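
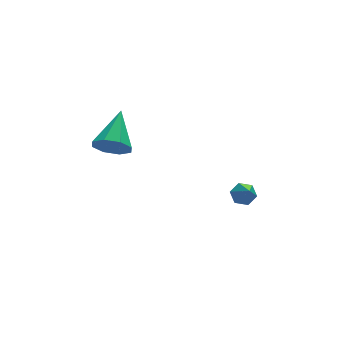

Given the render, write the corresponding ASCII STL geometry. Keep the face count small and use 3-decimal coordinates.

solid 
facet normal 0.178 0.688 -0.704
outer loop
vertex 3.814 -1.46 -4.121
vertex 3.311 -1.216 -4.01
vertex 3.777 -1.048 -3.728
endloop
endfacet
facet normal 0.908 -0.244 0.341
outer loop
vertex 3.814 -1.46 -4.121
vertex 3.777 -1.048 -3.728
vertex 2.969 -2.544 -2.65
endloop
endfacet
facet normal 0.177 0.689 -0.703
outer loop
vertex 3.777 -1.048 -3.728
vertex 3.311 -1.216 -4.01
vertex 3.273 -0.805 -3.617
endloop
endfacet
facet normal 0.377 0.399 0.836
outer loop
vertex 3.777 -1.048 -3.728
vertex 3.273 -0.805 -3.617
vertex 2.969 -2.544 -2.65
endloop
endfacet
facet normal 0.177 0.689 -0.703
outer loop
vertex 3.273 -0.805 -3.617
vertex 3.311 -1.216 -4.01
vertex 2.807 -0.973 -3.899
endloop
endfacet
facet normal -0.575 0.472 0.668
outer loop
vertex 3.273 -0.805 -3.617
vertex 2.807 -0.973 -3.899
vertex 2.969 -2.544 -2.65
endloop
endfacet
facet normal 0.176 0.687 -0.705
outer loop
vertex 2.807 -0.973 -3.899
vertex 3.311 -1.216 -4.01
vertex 2.845 -1.385 -4.291
endloop
endfacet
facet normal -0.995 -0.098 0.006
outer loop
vertex 2.807 -0.973 -3.899
vertex 2.845 -1.385 -4.291
vertex 2.969 -2.544 -2.65
endloop
endfacet
facet normal 0.176 0.687 -0.705
outer loop
vertex 2.845 -1.385 -4.291
vertex 3.311 -1.216 -4.01
vertex 3.348 -1.628 -4.402
endloop
endfacet
facet normal -0.465 -0.739 -0.487
outer loop
vertex 2.845 -1.385 -4.291
vertex 3.348 -1.628 -4.402
vertex 2.969 -2.544 -2.65
endloop
endfacet
facet normal 0.178 0.687 -0.705
outer loop
vertex 3.348 -1.628 -4.402
vertex 3.311 -1.216 -4.01
vertex 3.814 -1.46 -4.121
endloop
endfacet
facet normal 0.486 -0.813 -0.320
outer loop
vertex 3.348 -1.628 -4.402
vertex 3.814 -1.46 -4.121
vertex 2.969 -2.544 -2.65
endloop
endfacet
facet normal -0.484 -0.734 -0.477
outer loop
vertex -1.795 -0.495 -0.445
vertex -2.186 -0.708 0.279
vertex -2.357 -0.178 -0.363
endloop
endfacet
facet normal 0.312 0.715 -0.625
outer loop
vertex -1.795 -0.495 -0.445
vertex -2.357 -0.178 -0.363
vertex -1.254 0.708 1.201
endloop
endfacet
facet normal -0.483 -0.734 -0.477
outer loop
vertex -2.357 -0.178 -0.363
vertex -2.186 -0.708 0.279
vertex -2.819 -0.172 0.095
endloop
endfacet
facet normal -0.292 0.906 -0.307
outer loop
vertex -2.357 -0.178 -0.363
vertex -2.819 -0.172 0.095
vertex -1.254 0.708 1.201
endloop
endfacet
facet normal -0.483 -0.734 -0.478
outer loop
vertex -2.819 -0.172 0.095
vertex -2.186 -0.708 0.279
vertex -2.911 -0.48 0.661
endloop
endfacet
facet normal -0.618 0.728 0.296
outer loop
vertex -2.819 -0.172 0.095
vertex -2.911 -0.48 0.661
vertex -1.254 0.708 1.201
endloop
endfacet
facet normal -0.482 -0.734 -0.477
outer loop
vertex -2.911 -0.48 0.661
vertex -2.186 -0.708 0.279
vertex -2.578 -0.921 1.003
endloop
endfacet
facet normal -0.476 0.286 0.832
outer loop
vertex -2.911 -0.48 0.661
vertex -2.578 -0.921 1.003
vertex -1.254 0.708 1.201
endloop
endfacet
facet normal -0.483 -0.734 -0.477
outer loop
vertex -2.578 -0.921 1.003
vertex -2.186 -0.708 0.279
vertex -2.015 -1.238 0.921
endloop
endfacet
facet normal 0.052 -0.162 0.985
outer loop
vertex -2.578 -0.921 1.003
vertex -2.015 -1.238 0.921
vertex -1.254 0.708 1.201
endloop
endfacet
facet normal -0.484 -0.734 -0.477
outer loop
vertex -2.015 -1.238 0.921
vertex -2.186 -0.708 0.279
vertex -1.553 -1.245 0.463
endloop
endfacet
facet normal 0.656 -0.353 0.667
outer loop
vertex -2.015 -1.238 0.921
vertex -1.553 -1.245 0.463
vertex -1.254 0.708 1.201
endloop
endfacet
facet normal -0.483 -0.734 -0.478
outer loop
vertex -1.553 -1.245 0.463
vertex -2.186 -0.708 0.279
vertex -1.462 -0.937 -0.102
endloop
endfacet
facet normal 0.983 -0.174 0.063
outer loop
vertex -1.553 -1.245 0.463
vertex -1.462 -0.937 -0.102
vertex -1.254 0.708 1.201
endloop
endfacet
facet normal -0.483 -0.734 -0.477
outer loop
vertex -1.462 -0.937 -0.102
vertex -2.186 -0.708 0.279
vertex -1.795 -0.495 -0.445
endloop
endfacet
facet normal 0.840 0.267 -0.472
outer loop
vertex -1.462 -0.937 -0.102
vertex -1.795 -0.495 -0.445
vertex -1.254 0.708 1.201
endloop
endfacet

endsolid


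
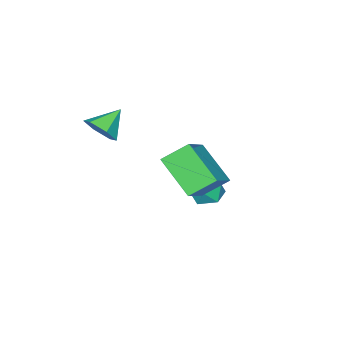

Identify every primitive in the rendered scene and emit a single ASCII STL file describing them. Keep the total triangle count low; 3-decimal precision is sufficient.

solid 
facet normal -0.991 0.133 -0.026
outer loop
vertex -1.801 -1.091 -1.757
vertex -1.905 -1.894 -1.884
vertex -1.886 -1.599 -1.119
endloop
endfacet
facet normal -0.681 0.614 0.398
outer loop
vertex -1.801 -1.091 -1.757
vertex -1.886 -1.599 -1.119
vertex -1.329 -0.998 -1.093
endloop
endfacet
facet normal -0.206 0.978 0.010
outer loop
vertex -1.801 -1.091 -1.757
vertex -1.329 -0.998 -1.093
vertex -1.003 -0.922 -1.841
endloop
endfacet
facet normal -0.222 0.722 -0.655
outer loop
vertex -1.801 -1.091 -1.757
vertex -1.003 -0.922 -1.841
vertex -1.359 -1.476 -2.331
endloop
endfacet
facet normal -0.707 0.199 -0.678
outer loop
vertex -1.801 -1.091 -1.757
vertex -1.359 -1.476 -2.331
vertex -1.905 -1.894 -1.884
endloop
endfacet
facet normal -0.326 0.263 0.908
outer loop
vertex -1.329 -0.998 -1.093
vertex -1.886 -1.599 -1.119
vertex -1.141 -1.744 -0.809
endloop
endfacet
facet normal -0.827 -0.517 0.220
outer loop
vertex -1.886 -1.599 -1.119
vertex -1.905 -1.894 -1.884
vertex -1.497 -2.298 -1.299
endloop
endfacet
facet normal -0.369 -0.410 -0.834
outer loop
vertex -1.905 -1.894 -1.884
vertex -1.359 -1.476 -2.331
vertex -1.171 -2.222 -2.047
endloop
endfacet
facet normal 0.417 0.437 -0.797
outer loop
vertex -1.359 -1.476 -2.331
vertex -1.003 -0.922 -1.841
vertex -0.614 -1.621 -2.021
endloop
endfacet
facet normal 0.443 0.852 0.280
outer loop
vertex -1.003 -0.922 -1.841
vertex -1.329 -0.998 -1.093
vertex -0.595 -1.326 -1.256
endloop
endfacet
facet normal 0.222 -0.722 0.655
outer loop
vertex -0.699 -2.129 -1.383
vertex -1.141 -1.744 -0.809
vertex -1.497 -2.298 -1.299
endloop
endfacet
facet normal 0.206 -0.978 -0.010
outer loop
vertex -0.699 -2.129 -1.383
vertex -1.497 -2.298 -1.299
vertex -1.171 -2.222 -2.047
endloop
endfacet
facet normal 0.681 -0.614 -0.398
outer loop
vertex -0.699 -2.129 -1.383
vertex -1.171 -2.222 -2.047
vertex -0.614 -1.621 -2.021
endloop
endfacet
facet normal 0.991 -0.133 0.026
outer loop
vertex -0.699 -2.129 -1.383
vertex -0.614 -1.621 -2.021
vertex -0.595 -1.326 -1.256
endloop
endfacet
facet normal 0.707 -0.199 0.678
outer loop
vertex -0.699 -2.129 -1.383
vertex -0.595 -1.326 -1.256
vertex -1.141 -1.744 -0.809
endloop
endfacet
facet normal -0.417 -0.437 0.797
outer loop
vertex -1.497 -2.298 -1.299
vertex -1.141 -1.744 -0.809
vertex -1.886 -1.599 -1.119
endloop
endfacet
facet normal -0.443 -0.852 -0.280
outer loop
vertex -1.171 -2.222 -2.047
vertex -1.497 -2.298 -1.299
vertex -1.905 -1.894 -1.884
endloop
endfacet
facet normal 0.326 -0.263 -0.908
outer loop
vertex -0.614 -1.621 -2.021
vertex -1.171 -2.222 -2.047
vertex -1.359 -1.476 -2.331
endloop
endfacet
facet normal 0.827 0.517 -0.220
outer loop
vertex -0.595 -1.326 -1.256
vertex -0.614 -1.621 -2.021
vertex -1.003 -0.922 -1.841
endloop
endfacet
facet normal 0.369 0.410 0.834
outer loop
vertex -1.141 -1.744 -0.809
vertex -0.595 -1.326 -1.256
vertex -1.329 -0.998 -1.093
endloop
endfacet
facet normal -0.582 0.588 0.561
outer loop
vertex -0.159 -1.083 1.912
vertex 1.506 -0.57 3.101
vertex 0.223 0.429 0.724
endloop
endfacet
facet normal -0.790 -0.243 -0.563
outer loop
vertex 0.974 -0.33 -0.001
vertex -0.159 -1.083 1.912
vertex 0.223 0.429 0.724
endloop
endfacet
facet normal -0.582 0.588 0.561
outer loop
vertex 0.223 0.429 0.724
vertex 1.506 -0.57 3.101
vertex 1.889 0.942 1.913
endloop
endfacet
facet normal 0.195 0.771 -0.606
outer loop
vertex 1.889 0.942 1.913
vertex 0.974 -0.33 -0.001
vertex 0.223 0.429 0.724
endloop
endfacet
facet normal -0.195 -0.771 0.606
outer loop
vertex -0.159 -1.083 1.912
vertex 2.257 -1.329 2.376
vertex 1.506 -0.57 3.101
endloop
endfacet
facet normal -0.790 -0.242 -0.563
outer loop
vertex 0.591 -1.842 1.187
vertex -0.159 -1.083 1.912
vertex 0.974 -0.33 -0.001
endloop
endfacet
facet normal -0.195 -0.771 0.606
outer loop
vertex 0.591 -1.842 1.187
vertex 2.257 -1.329 2.376
vertex -0.159 -1.083 1.912
endloop
endfacet
facet normal 0.790 0.243 0.564
outer loop
vertex 1.506 -0.57 3.101
vertex 2.257 -1.329 2.376
vertex 1.889 0.942 1.913
endloop
endfacet
facet normal 0.195 0.771 -0.606
outer loop
vertex 2.639 0.183 1.188
vertex 0.974 -0.33 -0.001
vertex 1.889 0.942 1.913
endloop
endfacet
facet normal 0.790 0.243 0.563
outer loop
vertex 1.889 0.942 1.913
vertex 2.257 -1.329 2.376
vertex 2.639 0.183 1.188
endloop
endfacet
facet normal 0.582 -0.588 -0.561
outer loop
vertex 2.639 0.183 1.188
vertex 0.591 -1.842 1.187
vertex 0.974 -0.33 -0.001
endloop
endfacet
facet normal 0.582 -0.588 -0.562
outer loop
vertex 2.257 -1.329 2.376
vertex 0.591 -1.842 1.187
vertex 2.639 0.183 1.188
endloop
endfacet
facet normal 0.809 -0.170 -0.563
outer loop
vertex 3.154 -3.11 3.684
vertex 2.78 -3.707 3.326
vertex 2.729 -2.975 3.032
endloop
endfacet
facet normal -0.179 0.934 0.310
outer loop
vertex 3.154 -3.11 3.684
vertex 2.729 -2.975 3.032
vertex 1.76 -3.493 4.034
endloop
endfacet
facet normal 0.809 -0.170 -0.563
outer loop
vertex 2.729 -2.975 3.032
vertex 2.78 -3.707 3.326
vertex 2.355 -3.572 2.674
endloop
endfacet
facet normal -0.692 0.637 -0.340
outer loop
vertex 2.729 -2.975 3.032
vertex 2.355 -3.572 2.674
vertex 1.76 -3.493 4.034
endloop
endfacet
facet normal 0.809 -0.169 -0.563
outer loop
vertex 2.355 -3.572 2.674
vertex 2.78 -3.707 3.326
vertex 2.406 -4.303 2.967
endloop
endfacet
facet normal -0.899 -0.215 -0.381
outer loop
vertex 2.355 -3.572 2.674
vertex 2.406 -4.303 2.967
vertex 1.76 -3.493 4.034
endloop
endfacet
facet normal 0.810 -0.170 -0.562
outer loop
vertex 2.406 -4.303 2.967
vertex 2.78 -3.707 3.326
vertex 2.831 -4.438 3.62
endloop
endfacet
facet normal -0.594 -0.772 0.227
outer loop
vertex 2.406 -4.303 2.967
vertex 2.831 -4.438 3.62
vertex 1.76 -3.493 4.034
endloop
endfacet
facet normal 0.809 -0.170 -0.563
outer loop
vertex 2.831 -4.438 3.62
vertex 2.78 -3.707 3.326
vertex 3.205 -3.842 3.978
endloop
endfacet
facet normal -0.081 -0.475 0.876
outer loop
vertex 2.831 -4.438 3.62
vertex 3.205 -3.842 3.978
vertex 1.76 -3.493 4.034
endloop
endfacet
facet normal 0.809 -0.170 -0.563
outer loop
vertex 3.205 -3.842 3.978
vertex 2.78 -3.707 3.326
vertex 3.154 -3.11 3.684
endloop
endfacet
facet normal 0.127 0.377 0.917
outer loop
vertex 3.205 -3.842 3.978
vertex 3.154 -3.11 3.684
vertex 1.76 -3.493 4.034
endloop
endfacet

endsolid


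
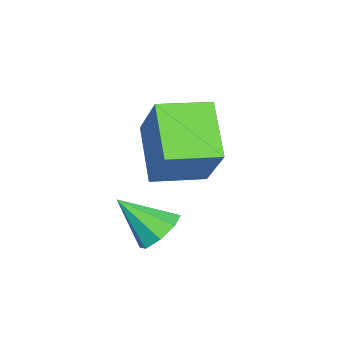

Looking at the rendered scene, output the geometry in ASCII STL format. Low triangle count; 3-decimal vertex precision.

solid 
facet normal -0.683 -0.375 0.628
outer loop
vertex -0.062 -1.083 5.026
vertex -0.929 0.292 4.904
vertex -1.15 -1.918 3.344
endloop
endfacet
facet normal 0.532 -0.844 0.075
outer loop
vertex 0.209 -1.172 2.096
vertex -0.062 -1.083 5.026
vertex -1.15 -1.918 3.344
endloop
endfacet
facet normal -0.683 -0.374 0.627
outer loop
vertex -1.15 -1.918 3.344
vertex -0.929 0.292 4.904
vertex -2.016 -0.542 3.222
endloop
endfacet
facet normal -0.501 -0.384 -0.775
outer loop
vertex -2.016 -0.542 3.222
vertex 0.209 -1.172 2.096
vertex -1.15 -1.918 3.344
endloop
endfacet
facet normal 0.501 0.385 0.775
outer loop
vertex -0.062 -1.083 5.026
vertex 0.43 1.038 3.656
vertex -0.929 0.292 4.904
endloop
endfacet
facet normal 0.532 -0.844 0.075
outer loop
vertex 1.296 -0.338 3.778
vertex -0.062 -1.083 5.026
vertex 0.209 -1.172 2.096
endloop
endfacet
facet normal 0.501 0.384 0.775
outer loop
vertex 1.296 -0.338 3.778
vertex 0.43 1.038 3.656
vertex -0.062 -1.083 5.026
endloop
endfacet
facet normal -0.532 0.844 -0.075
outer loop
vertex -0.929 0.292 4.904
vertex 0.43 1.038 3.656
vertex -2.016 -0.542 3.222
endloop
endfacet
facet normal -0.501 -0.385 -0.775
outer loop
vertex -0.658 0.203 1.974
vertex 0.209 -1.172 2.096
vertex -2.016 -0.542 3.222
endloop
endfacet
facet normal -0.532 0.844 -0.075
outer loop
vertex -2.016 -0.542 3.222
vertex 0.43 1.038 3.656
vertex -0.658 0.203 1.974
endloop
endfacet
facet normal 0.683 0.375 -0.627
outer loop
vertex -0.658 0.203 1.974
vertex 1.296 -0.338 3.778
vertex 0.209 -1.172 2.096
endloop
endfacet
facet normal 0.683 0.374 -0.627
outer loop
vertex 0.43 1.038 3.656
vertex 1.296 -0.338 3.778
vertex -0.658 0.203 1.974
endloop
endfacet
facet normal -0.078 0.732 -0.677
outer loop
vertex 1.751 -0.884 0.487
vertex 1.427 -0.421 1.025
vertex 2.156 -0.564 0.786
endloop
endfacet
facet normal 0.698 -0.683 -0.215
outer loop
vertex 1.751 -0.884 0.487
vertex 2.156 -0.564 0.786
vertex 1.553 -1.599 2.115
endloop
endfacet
facet normal -0.078 0.732 -0.676
outer loop
vertex 2.156 -0.564 0.786
vertex 1.427 -0.421 1.025
vertex 2.134 -0.16 1.226
endloop
endfacet
facet normal 0.941 -0.224 0.253
outer loop
vertex 2.156 -0.564 0.786
vertex 2.134 -0.16 1.226
vertex 1.553 -1.599 2.115
endloop
endfacet
facet normal -0.078 0.732 -0.677
outer loop
vertex 2.134 -0.16 1.226
vertex 1.427 -0.421 1.025
vertex 1.698 0.091 1.547
endloop
endfacet
facet normal 0.651 0.191 0.735
outer loop
vertex 2.134 -0.16 1.226
vertex 1.698 0.091 1.547
vertex 1.553 -1.599 2.115
endloop
endfacet
facet normal -0.079 0.732 -0.677
outer loop
vertex 1.698 0.091 1.547
vertex 1.427 -0.421 1.025
vertex 1.104 0.042 1.563
endloop
endfacet
facet normal -0.001 0.319 0.948
outer loop
vertex 1.698 0.091 1.547
vertex 1.104 0.042 1.563
vertex 1.553 -1.599 2.115
endloop
endfacet
facet normal -0.078 0.732 -0.677
outer loop
vertex 1.104 0.042 1.563
vertex 1.427 -0.421 1.025
vertex 0.698 -0.278 1.264
endloop
endfacet
facet normal -0.634 0.085 0.769
outer loop
vertex 1.104 0.042 1.563
vertex 0.698 -0.278 1.264
vertex 1.553 -1.599 2.115
endloop
endfacet
facet normal -0.078 0.732 -0.676
outer loop
vertex 0.698 -0.278 1.264
vertex 1.427 -0.421 1.025
vertex 0.72 -0.682 0.824
endloop
endfacet
facet normal -0.877 -0.375 0.300
outer loop
vertex 0.698 -0.278 1.264
vertex 0.72 -0.682 0.824
vertex 1.553 -1.599 2.115
endloop
endfacet
facet normal -0.078 0.732 -0.677
outer loop
vertex 0.72 -0.682 0.824
vertex 1.427 -0.421 1.025
vertex 1.156 -0.933 0.503
endloop
endfacet
facet normal -0.587 -0.789 -0.181
outer loop
vertex 0.72 -0.682 0.824
vertex 1.156 -0.933 0.503
vertex 1.553 -1.599 2.115
endloop
endfacet
facet normal -0.078 0.732 -0.677
outer loop
vertex 1.156 -0.933 0.503
vertex 1.427 -0.421 1.025
vertex 1.751 -0.884 0.487
endloop
endfacet
facet normal 0.065 -0.917 -0.395
outer loop
vertex 1.156 -0.933 0.503
vertex 1.751 -0.884 0.487
vertex 1.553 -1.599 2.115
endloop
endfacet

endsolid


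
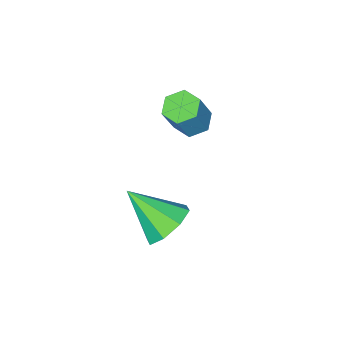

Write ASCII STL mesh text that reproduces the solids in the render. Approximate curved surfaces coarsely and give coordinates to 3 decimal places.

solid 
facet normal -0.454 -0.076 -0.888
outer loop
vertex -1.52 0.0 -1.59
vertex -2.056 0.36 -1.347
vertex -1.528 0.688 -1.645
endloop
endfacet
facet normal 0.891 -0.026 -0.453
outer loop
vertex -1.52 0.0 -1.59
vertex -1.528 0.688 -1.645
vertex -0.807 0.121 -0.196
endloop
endfacet
facet normal 0.891 -0.027 -0.454
outer loop
vertex -0.807 0.121 -0.196
vertex -1.528 0.688 -1.645
vertex -0.815 0.809 -0.252
endloop
endfacet
facet normal 0.454 0.078 0.888
outer loop
vertex -0.807 0.121 -0.196
vertex -0.815 0.809 -0.252
vertex -1.344 0.48 0.047
endloop
endfacet
facet normal -0.454 -0.076 -0.888
outer loop
vertex -1.528 0.688 -1.645
vertex -2.056 0.36 -1.347
vertex -2.064 1.047 -1.402
endloop
endfacet
facet normal 0.435 0.850 -0.297
outer loop
vertex -1.528 0.688 -1.645
vertex -2.064 1.047 -1.402
vertex -0.815 0.809 -0.252
endloop
endfacet
facet normal 0.435 0.851 -0.296
outer loop
vertex -0.815 0.809 -0.252
vertex -2.064 1.047 -1.402
vertex -1.352 1.168 -0.009
endloop
endfacet
facet normal 0.454 0.078 0.888
outer loop
vertex -0.815 0.809 -0.252
vertex -1.352 1.168 -0.009
vertex -1.344 0.48 0.047
endloop
endfacet
facet normal -0.453 -0.076 -0.888
outer loop
vertex -2.064 1.047 -1.402
vertex -2.056 0.36 -1.347
vertex -2.593 0.719 -1.104
endloop
endfacet
facet normal -0.455 0.876 0.157
outer loop
vertex -2.064 1.047 -1.402
vertex -2.593 0.719 -1.104
vertex -1.352 1.168 -0.009
endloop
endfacet
facet normal -0.456 0.876 0.157
outer loop
vertex -1.352 1.168 -0.009
vertex -2.593 0.719 -1.104
vertex -1.88 0.84 0.29
endloop
endfacet
facet normal 0.454 0.078 0.887
outer loop
vertex -1.352 1.168 -0.009
vertex -1.88 0.84 0.29
vertex -1.344 0.48 0.047
endloop
endfacet
facet normal -0.454 -0.078 -0.888
outer loop
vertex -2.593 0.719 -1.104
vertex -2.056 0.36 -1.347
vertex -2.585 0.031 -1.048
endloop
endfacet
facet normal -0.891 0.027 0.453
outer loop
vertex -2.593 0.719 -1.104
vertex -2.585 0.031 -1.048
vertex -1.88 0.84 0.29
endloop
endfacet
facet normal -0.891 0.026 0.454
outer loop
vertex -1.88 0.84 0.29
vertex -2.585 0.031 -1.048
vertex -1.872 0.152 0.345
endloop
endfacet
facet normal 0.454 0.076 0.888
outer loop
vertex -1.88 0.84 0.29
vertex -1.872 0.152 0.345
vertex -1.344 0.48 0.047
endloop
endfacet
facet normal -0.454 -0.078 -0.888
outer loop
vertex -2.585 0.031 -1.048
vertex -2.056 0.36 -1.347
vertex -2.048 -0.328 -1.291
endloop
endfacet
facet normal -0.435 -0.851 0.296
outer loop
vertex -2.585 0.031 -1.048
vertex -2.048 -0.328 -1.291
vertex -1.872 0.152 0.345
endloop
endfacet
facet normal -0.435 -0.850 0.296
outer loop
vertex -1.872 0.152 0.345
vertex -2.048 -0.328 -1.291
vertex -1.336 -0.207 0.102
endloop
endfacet
facet normal 0.454 0.076 0.888
outer loop
vertex -1.872 0.152 0.345
vertex -1.336 -0.207 0.102
vertex -1.344 0.48 0.047
endloop
endfacet
facet normal -0.454 -0.078 -0.887
outer loop
vertex -2.048 -0.328 -1.291
vertex -2.056 0.36 -1.347
vertex -1.52 0.0 -1.59
endloop
endfacet
facet normal 0.456 -0.876 -0.157
outer loop
vertex -2.048 -0.328 -1.291
vertex -1.52 0.0 -1.59
vertex -1.336 -0.207 0.102
endloop
endfacet
facet normal 0.455 -0.877 -0.157
outer loop
vertex -1.336 -0.207 0.102
vertex -1.52 0.0 -1.59
vertex -0.807 0.121 -0.196
endloop
endfacet
facet normal 0.453 0.076 0.888
outer loop
vertex -1.336 -0.207 0.102
vertex -0.807 0.121 -0.196
vertex -1.344 0.48 0.047
endloop
endfacet
facet normal -0.237 0.733 -0.638
outer loop
vertex 0.981 1.124 -5.166
vertex 0.408 1.549 -4.465
vertex 1.368 1.625 -4.734
endloop
endfacet
facet normal 0.852 -0.483 -0.203
outer loop
vertex 0.981 1.124 -5.166
vertex 1.368 1.625 -4.734
vertex 0.872 0.111 -3.215
endloop
endfacet
facet normal -0.237 0.733 -0.637
outer loop
vertex 1.368 1.625 -4.734
vertex 0.408 1.549 -4.465
vertex 1.192 2.08 -4.145
endloop
endfacet
facet normal 0.955 -0.015 0.297
outer loop
vertex 1.368 1.625 -4.734
vertex 1.192 2.08 -4.145
vertex 0.872 0.111 -3.215
endloop
endfacet
facet normal -0.237 0.734 -0.637
outer loop
vertex 1.192 2.08 -4.145
vertex 0.408 1.549 -4.465
vertex 0.557 2.224 -3.743
endloop
endfacet
facet normal 0.558 0.279 0.782
outer loop
vertex 1.192 2.08 -4.145
vertex 0.557 2.224 -3.743
vertex 0.872 0.111 -3.215
endloop
endfacet
facet normal -0.237 0.734 -0.637
outer loop
vertex 0.557 2.224 -3.743
vertex 0.408 1.549 -4.465
vertex -0.166 1.973 -3.763
endloop
endfacet
facet normal -0.105 0.226 0.968
outer loop
vertex 0.557 2.224 -3.743
vertex -0.166 1.973 -3.763
vertex 0.872 0.111 -3.215
endloop
endfacet
facet normal -0.237 0.733 -0.637
outer loop
vertex -0.166 1.973 -3.763
vertex 0.408 1.549 -4.465
vertex -0.552 1.473 -4.195
endloop
endfacet
facet normal -0.650 -0.143 0.746
outer loop
vertex -0.166 1.973 -3.763
vertex -0.552 1.473 -4.195
vertex 0.872 0.111 -3.215
endloop
endfacet
facet normal -0.237 0.733 -0.638
outer loop
vertex -0.552 1.473 -4.195
vertex 0.408 1.549 -4.465
vertex -0.377 1.017 -4.784
endloop
endfacet
facet normal -0.753 -0.609 0.248
outer loop
vertex -0.552 1.473 -4.195
vertex -0.377 1.017 -4.784
vertex 0.872 0.111 -3.215
endloop
endfacet
facet normal -0.238 0.733 -0.638
outer loop
vertex -0.377 1.017 -4.784
vertex 0.408 1.549 -4.465
vertex 0.258 0.873 -5.186
endloop
endfacet
facet normal -0.356 -0.904 -0.238
outer loop
vertex -0.377 1.017 -4.784
vertex 0.258 0.873 -5.186
vertex 0.872 0.111 -3.215
endloop
endfacet
facet normal -0.237 0.733 -0.638
outer loop
vertex 0.258 0.873 -5.186
vertex 0.408 1.549 -4.465
vertex 0.981 1.124 -5.166
endloop
endfacet
facet normal 0.307 -0.851 -0.425
outer loop
vertex 0.258 0.873 -5.186
vertex 0.981 1.124 -5.166
vertex 0.872 0.111 -3.215
endloop
endfacet

endsolid


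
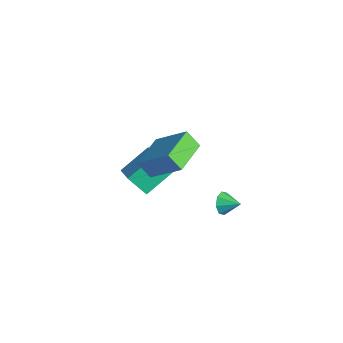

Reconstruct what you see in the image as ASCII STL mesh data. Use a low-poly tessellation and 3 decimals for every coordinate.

solid 
facet normal -0.858 0.243 -0.453
outer loop
vertex -2.896 -4.048 -2.617
vertex -2.937 -2.381 -1.645
vertex -2.162 -3.417 -3.669
endloop
endfacet
facet normal 0.021 -0.864 -0.504
outer loop
vertex -0.883 -3.779 -2.995
vertex -2.896 -4.048 -2.617
vertex -2.162 -3.417 -3.669
endloop
endfacet
facet normal -0.858 0.243 -0.453
outer loop
vertex -2.162 -3.417 -3.669
vertex -2.937 -2.381 -1.645
vertex -2.202 -1.75 -2.698
endloop
endfacet
facet normal 0.513 0.441 -0.736
outer loop
vertex -2.202 -1.75 -2.698
vertex -0.883 -3.779 -2.995
vertex -2.162 -3.417 -3.669
endloop
endfacet
facet normal -0.513 -0.442 0.736
outer loop
vertex -2.896 -4.048 -2.617
vertex -1.658 -2.743 -0.971
vertex -2.937 -2.381 -1.645
endloop
endfacet
facet normal 0.021 -0.864 -0.503
outer loop
vertex -1.618 -4.41 -1.942
vertex -2.896 -4.048 -2.617
vertex -0.883 -3.779 -2.995
endloop
endfacet
facet normal -0.514 -0.441 0.736
outer loop
vertex -1.618 -4.41 -1.942
vertex -1.658 -2.743 -0.971
vertex -2.896 -4.048 -2.617
endloop
endfacet
facet normal -0.021 0.864 0.503
outer loop
vertex -2.937 -2.381 -1.645
vertex -1.658 -2.743 -0.971
vertex -2.202 -1.75 -2.698
endloop
endfacet
facet normal 0.514 0.442 -0.736
outer loop
vertex -0.924 -2.112 -2.023
vertex -0.883 -3.779 -2.995
vertex -2.202 -1.75 -2.698
endloop
endfacet
facet normal -0.021 0.864 0.503
outer loop
vertex -2.202 -1.75 -2.698
vertex -1.658 -2.743 -0.971
vertex -0.924 -2.112 -2.023
endloop
endfacet
facet normal 0.858 -0.243 0.453
outer loop
vertex -0.924 -2.112 -2.023
vertex -1.618 -4.41 -1.942
vertex -0.883 -3.779 -2.995
endloop
endfacet
facet normal 0.858 -0.243 0.453
outer loop
vertex -1.658 -2.743 -0.971
vertex -1.618 -4.41 -1.942
vertex -0.924 -2.112 -2.023
endloop
endfacet
facet normal -0.789 -0.493 -0.366
outer loop
vertex 1.298 -0.55 -4.713
vertex 0.93 -0.386 -4.141
vertex 1.033 -0.087 -4.765
endloop
endfacet
facet normal 0.726 0.349 -0.592
outer loop
vertex 1.298 -0.55 -4.713
vertex 1.033 -0.087 -4.765
vertex 1.75 0.126 -3.759
endloop
endfacet
facet normal -0.789 -0.493 -0.366
outer loop
vertex 1.033 -0.087 -4.765
vertex 0.93 -0.386 -4.141
vertex 0.708 0.201 -4.452
endloop
endfacet
facet normal 0.340 0.841 -0.421
outer loop
vertex 1.033 -0.087 -4.765
vertex 0.708 0.201 -4.452
vertex 1.75 0.126 -3.759
endloop
endfacet
facet normal -0.790 -0.493 -0.366
outer loop
vertex 0.708 0.201 -4.452
vertex 0.93 -0.386 -4.141
vertex 0.513 0.145 -3.956
endloop
endfacet
facet normal -0.002 0.994 0.111
outer loop
vertex 0.708 0.201 -4.452
vertex 0.513 0.145 -3.956
vertex 1.75 0.126 -3.759
endloop
endfacet
facet normal -0.789 -0.491 -0.368
outer loop
vertex 0.513 0.145 -3.956
vertex 0.93 -0.386 -4.141
vertex 0.561 -0.222 -3.569
endloop
endfacet
facet normal -0.099 0.716 0.691
outer loop
vertex 0.513 0.145 -3.956
vertex 0.561 -0.222 -3.569
vertex 1.75 0.126 -3.759
endloop
endfacet
facet normal -0.789 -0.493 -0.367
outer loop
vertex 0.561 -0.222 -3.569
vertex 0.93 -0.386 -4.141
vertex 0.826 -0.685 -3.516
endloop
endfacet
facet normal 0.106 0.173 0.979
outer loop
vertex 0.561 -0.222 -3.569
vertex 0.826 -0.685 -3.516
vertex 1.75 0.126 -3.759
endloop
endfacet
facet normal -0.790 -0.492 -0.367
outer loop
vertex 0.826 -0.685 -3.516
vertex 0.93 -0.386 -4.141
vertex 1.151 -0.973 -3.83
endloop
endfacet
facet normal 0.495 -0.322 0.807
outer loop
vertex 0.826 -0.685 -3.516
vertex 1.151 -0.973 -3.83
vertex 1.75 0.126 -3.759
endloop
endfacet
facet normal -0.789 -0.492 -0.367
outer loop
vertex 1.151 -0.973 -3.83
vertex 0.93 -0.386 -4.141
vertex 1.347 -0.917 -4.326
endloop
endfacet
facet normal 0.836 -0.474 0.277
outer loop
vertex 1.151 -0.973 -3.83
vertex 1.347 -0.917 -4.326
vertex 1.75 0.126 -3.759
endloop
endfacet
facet normal -0.789 -0.492 -0.367
outer loop
vertex 1.347 -0.917 -4.326
vertex 0.93 -0.386 -4.141
vertex 1.298 -0.55 -4.713
endloop
endfacet
facet normal 0.933 -0.195 -0.303
outer loop
vertex 1.347 -0.917 -4.326
vertex 1.298 -0.55 -4.713
vertex 1.75 0.126 -3.759
endloop
endfacet
facet normal -0.515 0.857 0.013
outer loop
vertex -0.26 -3.592 2.074
vertex 1.169 -2.755 3.492
vertex 0.336 -3.222 1.254
endloop
endfacet
facet normal -0.656 -0.384 -0.650
outer loop
vertex 1.371 -4.945 1.228
vertex -0.26 -3.592 2.074
vertex 0.336 -3.222 1.254
endloop
endfacet
facet normal -0.514 0.858 0.012
outer loop
vertex 0.336 -3.222 1.254
vertex 1.169 -2.755 3.492
vertex 1.766 -2.385 2.672
endloop
endfacet
facet normal 0.552 0.343 -0.760
outer loop
vertex 1.766 -2.385 2.672
vertex 1.371 -4.945 1.228
vertex 0.336 -3.222 1.254
endloop
endfacet
facet normal -0.553 -0.343 0.759
outer loop
vertex -0.26 -3.592 2.074
vertex 2.204 -4.478 3.466
vertex 1.169 -2.755 3.492
endloop
endfacet
facet normal -0.656 -0.384 -0.650
outer loop
vertex 0.774 -5.315 2.048
vertex -0.26 -3.592 2.074
vertex 1.371 -4.945 1.228
endloop
endfacet
facet normal -0.553 -0.343 0.760
outer loop
vertex 0.774 -5.315 2.048
vertex 2.204 -4.478 3.466
vertex -0.26 -3.592 2.074
endloop
endfacet
facet normal 0.655 0.384 0.650
outer loop
vertex 1.169 -2.755 3.492
vertex 2.204 -4.478 3.466
vertex 1.766 -2.385 2.672
endloop
endfacet
facet normal 0.553 0.343 -0.759
outer loop
vertex 2.8 -4.108 2.646
vertex 1.371 -4.945 1.228
vertex 1.766 -2.385 2.672
endloop
endfacet
facet normal 0.656 0.384 0.650
outer loop
vertex 1.766 -2.385 2.672
vertex 2.204 -4.478 3.466
vertex 2.8 -4.108 2.646
endloop
endfacet
facet normal 0.514 -0.857 -0.012
outer loop
vertex 2.8 -4.108 2.646
vertex 0.774 -5.315 2.048
vertex 1.371 -4.945 1.228
endloop
endfacet
facet normal 0.515 -0.857 -0.013
outer loop
vertex 2.204 -4.478 3.466
vertex 0.774 -5.315 2.048
vertex 2.8 -4.108 2.646
endloop
endfacet

endsolid


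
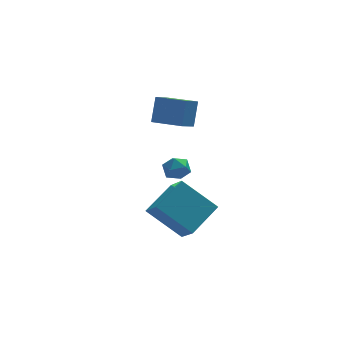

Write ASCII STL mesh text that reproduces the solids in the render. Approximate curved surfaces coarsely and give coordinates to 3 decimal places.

solid 
facet normal -0.650 0.443 0.617
outer loop
vertex -4.608 -0.603 -0.65
vertex -3.237 0.331 0.123
vertex -4.795 0.472 -1.619
endloop
endfacet
facet normal -0.749 -0.511 -0.422
outer loop
vertex -3.443 -0.451 -2.903
vertex -4.608 -0.603 -0.65
vertex -4.795 0.472 -1.619
endloop
endfacet
facet normal -0.650 0.444 0.617
outer loop
vertex -4.795 0.472 -1.619
vertex -3.237 0.331 0.123
vertex -3.424 1.406 -0.847
endloop
endfacet
facet normal -0.128 0.737 -0.664
outer loop
vertex -3.424 1.406 -0.847
vertex -3.443 -0.451 -2.903
vertex -4.795 0.472 -1.619
endloop
endfacet
facet normal 0.128 -0.737 0.664
outer loop
vertex -4.608 -0.603 -0.65
vertex -1.885 -0.592 -1.161
vertex -3.237 0.331 0.123
endloop
endfacet
facet normal -0.749 -0.511 -0.422
outer loop
vertex -3.256 -1.526 -1.933
vertex -4.608 -0.603 -0.65
vertex -3.443 -0.451 -2.903
endloop
endfacet
facet normal 0.128 -0.736 0.664
outer loop
vertex -3.256 -1.526 -1.933
vertex -1.885 -0.592 -1.161
vertex -4.608 -0.603 -0.65
endloop
endfacet
facet normal 0.749 0.511 0.422
outer loop
vertex -3.237 0.331 0.123
vertex -1.885 -0.592 -1.161
vertex -3.424 1.406 -0.847
endloop
endfacet
facet normal -0.127 0.737 -0.664
outer loop
vertex -2.072 0.483 -2.13
vertex -3.443 -0.451 -2.903
vertex -3.424 1.406 -0.847
endloop
endfacet
facet normal 0.749 0.511 0.422
outer loop
vertex -3.424 1.406 -0.847
vertex -1.885 -0.592 -1.161
vertex -2.072 0.483 -2.13
endloop
endfacet
facet normal 0.650 -0.444 -0.617
outer loop
vertex -2.072 0.483 -2.13
vertex -3.256 -1.526 -1.933
vertex -3.443 -0.451 -2.903
endloop
endfacet
facet normal 0.650 -0.443 -0.617
outer loop
vertex -1.885 -0.592 -1.161
vertex -3.256 -1.526 -1.933
vertex -2.072 0.483 -2.13
endloop
endfacet
facet normal -0.704 0.696 -0.140
outer loop
vertex -3.764 2.674 4.032
vertex -3.082 3.264 3.534
vertex -4.108 2.094 2.874
endloop
endfacet
facet normal -0.662 -0.573 0.483
outer loop
vertex -3.038 1.036 3.086
vertex -3.764 2.674 4.032
vertex -4.108 2.094 2.874
endloop
endfacet
facet normal -0.704 0.696 -0.140
outer loop
vertex -4.108 2.094 2.874
vertex -3.082 3.264 3.534
vertex -3.426 2.684 2.376
endloop
endfacet
facet normal -0.257 -0.433 -0.864
outer loop
vertex -3.426 2.684 2.376
vertex -3.038 1.036 3.086
vertex -4.108 2.094 2.874
endloop
endfacet
facet normal 0.257 0.433 0.864
outer loop
vertex -3.764 2.674 4.032
vertex -2.012 2.206 3.746
vertex -3.082 3.264 3.534
endloop
endfacet
facet normal -0.662 -0.573 0.483
outer loop
vertex -2.694 1.616 4.244
vertex -3.764 2.674 4.032
vertex -3.038 1.036 3.086
endloop
endfacet
facet normal 0.257 0.433 0.864
outer loop
vertex -2.694 1.616 4.244
vertex -2.012 2.206 3.746
vertex -3.764 2.674 4.032
endloop
endfacet
facet normal 0.662 0.573 -0.483
outer loop
vertex -3.082 3.264 3.534
vertex -2.012 2.206 3.746
vertex -3.426 2.684 2.376
endloop
endfacet
facet normal -0.257 -0.433 -0.864
outer loop
vertex -2.356 1.626 2.588
vertex -3.038 1.036 3.086
vertex -3.426 2.684 2.376
endloop
endfacet
facet normal 0.662 0.573 -0.483
outer loop
vertex -3.426 2.684 2.376
vertex -2.012 2.206 3.746
vertex -2.356 1.626 2.588
endloop
endfacet
facet normal 0.704 -0.696 0.140
outer loop
vertex -2.356 1.626 2.588
vertex -2.694 1.616 4.244
vertex -3.038 1.036 3.086
endloop
endfacet
facet normal 0.704 -0.696 0.140
outer loop
vertex -2.012 2.206 3.746
vertex -2.694 1.616 4.244
vertex -2.356 1.626 2.588
endloop
endfacet
facet normal 0.247 0.513 0.822
outer loop
vertex -3.786 -0.216 1.999
vertex -3.854 -0.765 2.362
vertex -3.267 -0.617 2.093
endloop
endfacet
facet normal 0.565 0.788 0.243
outer loop
vertex -3.786 -0.216 1.999
vertex -3.267 -0.617 2.093
vertex -3.378 -0.353 1.495
endloop
endfacet
facet normal 0.056 0.974 -0.220
outer loop
vertex -3.786 -0.216 1.999
vertex -3.378 -0.353 1.495
vertex -4.032 -0.338 1.396
endloop
endfacet
facet normal -0.576 0.814 0.070
outer loop
vertex -3.786 -0.216 1.999
vertex -4.032 -0.338 1.396
vertex -4.327 -0.593 1.932
endloop
endfacet
facet normal -0.457 0.529 0.715
outer loop
vertex -3.786 -0.216 1.999
vertex -4.327 -0.593 1.932
vertex -3.854 -0.765 2.362
endloop
endfacet
facet normal 0.960 0.275 -0.057
outer loop
vertex -3.378 -0.353 1.495
vertex -3.267 -0.617 2.093
vertex -3.193 -0.987 1.548
endloop
endfacet
facet normal 0.446 -0.170 0.879
outer loop
vertex -3.267 -0.617 2.093
vertex -3.854 -0.765 2.362
vertex -3.488 -1.242 2.084
endloop
endfacet
facet normal -0.694 -0.143 0.706
outer loop
vertex -3.854 -0.765 2.362
vertex -4.327 -0.593 1.932
vertex -4.142 -1.227 1.985
endloop
endfacet
facet normal -0.886 0.318 -0.336
outer loop
vertex -4.327 -0.593 1.932
vertex -4.032 -0.338 1.396
vertex -4.253 -0.963 1.387
endloop
endfacet
facet normal 0.135 0.574 -0.807
outer loop
vertex -4.032 -0.338 1.396
vertex -3.378 -0.353 1.495
vertex -3.666 -0.815 1.118
endloop
endfacet
facet normal 0.576 -0.814 -0.070
outer loop
vertex -3.734 -1.364 1.481
vertex -3.193 -0.987 1.548
vertex -3.488 -1.242 2.084
endloop
endfacet
facet normal -0.056 -0.974 0.220
outer loop
vertex -3.734 -1.364 1.481
vertex -3.488 -1.242 2.084
vertex -4.142 -1.227 1.985
endloop
endfacet
facet normal -0.565 -0.788 -0.243
outer loop
vertex -3.734 -1.364 1.481
vertex -4.142 -1.227 1.985
vertex -4.253 -0.963 1.387
endloop
endfacet
facet normal -0.247 -0.513 -0.822
outer loop
vertex -3.734 -1.364 1.481
vertex -4.253 -0.963 1.387
vertex -3.666 -0.815 1.118
endloop
endfacet
facet normal 0.457 -0.529 -0.715
outer loop
vertex -3.734 -1.364 1.481
vertex -3.666 -0.815 1.118
vertex -3.193 -0.987 1.548
endloop
endfacet
facet normal 0.886 -0.318 0.336
outer loop
vertex -3.488 -1.242 2.084
vertex -3.193 -0.987 1.548
vertex -3.267 -0.617 2.093
endloop
endfacet
facet normal -0.135 -0.574 0.807
outer loop
vertex -4.142 -1.227 1.985
vertex -3.488 -1.242 2.084
vertex -3.854 -0.765 2.362
endloop
endfacet
facet normal -0.960 -0.275 0.057
outer loop
vertex -4.253 -0.963 1.387
vertex -4.142 -1.227 1.985
vertex -4.327 -0.593 1.932
endloop
endfacet
facet normal -0.446 0.170 -0.879
outer loop
vertex -3.666 -0.815 1.118
vertex -4.253 -0.963 1.387
vertex -4.032 -0.338 1.396
endloop
endfacet
facet normal 0.694 0.143 -0.706
outer loop
vertex -3.193 -0.987 1.548
vertex -3.666 -0.815 1.118
vertex -3.378 -0.353 1.495
endloop
endfacet

endsolid


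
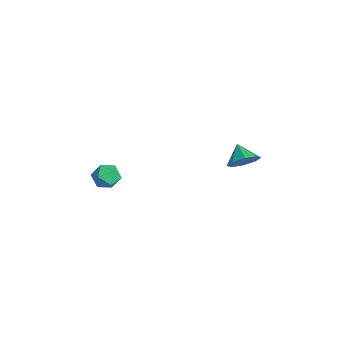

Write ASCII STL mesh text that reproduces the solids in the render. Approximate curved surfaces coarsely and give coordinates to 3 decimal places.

solid 
facet normal 0.833 0.041 -0.552
outer loop
vertex 4.696 2.781 4.037
vertex 4.255 2.891 3.379
vertex 4.591 3.373 3.922
endloop
endfacet
facet normal -0.064 0.179 0.982
outer loop
vertex 4.696 2.781 4.037
vertex 4.591 3.373 3.922
vertex 3.405 2.849 3.941
endloop
endfacet
facet normal 0.832 0.043 -0.553
outer loop
vertex 4.591 3.373 3.922
vertex 4.255 2.891 3.379
vertex 4.288 3.683 3.49
endloop
endfacet
facet normal -0.286 0.672 0.683
outer loop
vertex 4.591 3.373 3.922
vertex 4.288 3.683 3.49
vertex 3.405 2.849 3.941
endloop
endfacet
facet normal 0.834 0.042 -0.551
outer loop
vertex 4.288 3.683 3.49
vertex 4.255 2.891 3.379
vertex 3.967 3.529 2.992
endloop
endfacet
facet normal -0.629 0.758 0.171
outer loop
vertex 4.288 3.683 3.49
vertex 3.967 3.529 2.992
vertex 3.405 2.849 3.941
endloop
endfacet
facet normal 0.833 0.042 -0.551
outer loop
vertex 3.967 3.529 2.992
vertex 4.255 2.891 3.379
vertex 3.814 3.002 2.721
endloop
endfacet
facet normal -0.888 0.386 -0.249
outer loop
vertex 3.967 3.529 2.992
vertex 3.814 3.002 2.721
vertex 3.405 2.849 3.941
endloop
endfacet
facet normal 0.833 0.042 -0.551
outer loop
vertex 3.814 3.002 2.721
vertex 4.255 2.891 3.379
vertex 3.919 2.41 2.835
endloop
endfacet
facet normal -0.915 -0.227 -0.335
outer loop
vertex 3.814 3.002 2.721
vertex 3.919 2.41 2.835
vertex 3.405 2.849 3.941
endloop
endfacet
facet normal 0.833 0.042 -0.551
outer loop
vertex 3.919 2.41 2.835
vertex 4.255 2.891 3.379
vertex 4.221 2.1 3.268
endloop
endfacet
facet normal -0.691 -0.722 -0.035
outer loop
vertex 3.919 2.41 2.835
vertex 4.221 2.1 3.268
vertex 3.405 2.849 3.941
endloop
endfacet
facet normal 0.833 0.042 -0.551
outer loop
vertex 4.221 2.1 3.268
vertex 4.255 2.891 3.379
vertex 4.543 2.253 3.766
endloop
endfacet
facet normal -0.350 -0.808 0.474
outer loop
vertex 4.221 2.1 3.268
vertex 4.543 2.253 3.766
vertex 3.405 2.849 3.941
endloop
endfacet
facet normal 0.833 0.042 -0.551
outer loop
vertex 4.543 2.253 3.766
vertex 4.255 2.891 3.379
vertex 4.696 2.781 4.037
endloop
endfacet
facet normal -0.090 -0.434 0.896
outer loop
vertex 4.543 2.253 3.766
vertex 4.696 2.781 4.037
vertex 3.405 2.849 3.941
endloop
endfacet
facet normal 0.262 -0.221 0.939
outer loop
vertex 3.375 -2.865 3.443
vertex 2.79 -3.29 3.506
vertex 3.417 -3.567 3.266
endloop
endfacet
facet normal 0.838 -0.086 0.539
outer loop
vertex 3.375 -2.865 3.443
vertex 3.417 -3.567 3.266
vertex 3.737 -3.068 2.848
endloop
endfacet
facet normal 0.771 0.575 0.273
outer loop
vertex 3.375 -2.865 3.443
vertex 3.737 -3.068 2.848
vertex 3.308 -2.483 2.829
endloop
endfacet
facet normal 0.156 0.846 0.509
outer loop
vertex 3.375 -2.865 3.443
vertex 3.308 -2.483 2.829
vertex 2.723 -2.62 3.236
endloop
endfacet
facet normal -0.159 0.355 0.921
outer loop
vertex 3.375 -2.865 3.443
vertex 2.723 -2.62 3.236
vertex 2.79 -3.29 3.506
endloop
endfacet
facet normal 0.839 -0.544 -0.007
outer loop
vertex 3.737 -3.068 2.848
vertex 3.417 -3.567 3.266
vertex 3.377 -3.62 2.544
endloop
endfacet
facet normal -0.091 -0.762 0.641
outer loop
vertex 3.417 -3.567 3.266
vertex 2.79 -3.29 3.506
vertex 2.792 -3.757 2.951
endloop
endfacet
facet normal -0.774 0.169 0.610
outer loop
vertex 2.79 -3.29 3.506
vertex 2.723 -2.62 3.236
vertex 2.363 -3.172 2.932
endloop
endfacet
facet normal -0.264 0.963 -0.056
outer loop
vertex 2.723 -2.62 3.236
vertex 3.308 -2.483 2.829
vertex 2.683 -2.673 2.514
endloop
endfacet
facet normal 0.732 0.523 -0.437
outer loop
vertex 3.308 -2.483 2.829
vertex 3.737 -3.068 2.848
vertex 3.31 -2.95 2.274
endloop
endfacet
facet normal -0.156 -0.846 -0.509
outer loop
vertex 2.725 -3.375 2.337
vertex 3.377 -3.62 2.544
vertex 2.792 -3.757 2.951
endloop
endfacet
facet normal -0.771 -0.575 -0.273
outer loop
vertex 2.725 -3.375 2.337
vertex 2.792 -3.757 2.951
vertex 2.363 -3.172 2.932
endloop
endfacet
facet normal -0.838 0.086 -0.539
outer loop
vertex 2.725 -3.375 2.337
vertex 2.363 -3.172 2.932
vertex 2.683 -2.673 2.514
endloop
endfacet
facet normal -0.262 0.221 -0.939
outer loop
vertex 2.725 -3.375 2.337
vertex 2.683 -2.673 2.514
vertex 3.31 -2.95 2.274
endloop
endfacet
facet normal 0.159 -0.355 -0.921
outer loop
vertex 2.725 -3.375 2.337
vertex 3.31 -2.95 2.274
vertex 3.377 -3.62 2.544
endloop
endfacet
facet normal 0.264 -0.963 0.056
outer loop
vertex 2.792 -3.757 2.951
vertex 3.377 -3.62 2.544
vertex 3.417 -3.567 3.266
endloop
endfacet
facet normal -0.732 -0.523 0.437
outer loop
vertex 2.363 -3.172 2.932
vertex 2.792 -3.757 2.951
vertex 2.79 -3.29 3.506
endloop
endfacet
facet normal -0.839 0.544 0.007
outer loop
vertex 2.683 -2.673 2.514
vertex 2.363 -3.172 2.932
vertex 2.723 -2.62 3.236
endloop
endfacet
facet normal 0.091 0.762 -0.641
outer loop
vertex 3.31 -2.95 2.274
vertex 2.683 -2.673 2.514
vertex 3.308 -2.483 2.829
endloop
endfacet
facet normal 0.774 -0.169 -0.610
outer loop
vertex 3.377 -3.62 2.544
vertex 3.31 -2.95 2.274
vertex 3.737 -3.068 2.848
endloop
endfacet

endsolid


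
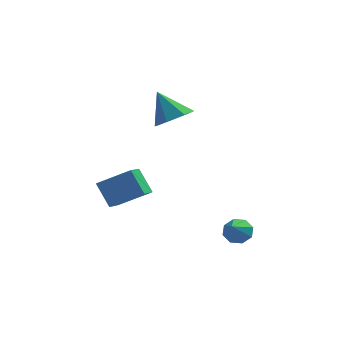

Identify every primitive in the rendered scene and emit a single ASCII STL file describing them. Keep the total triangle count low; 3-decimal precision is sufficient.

solid 
facet normal 0.167 0.768 -0.618
outer loop
vertex 2.676 -2.713 -1.689
vertex 2.083 -2.436 -1.505
vertex 2.723 -2.394 -1.28
endloop
endfacet
facet normal 0.837 -0.474 0.273
outer loop
vertex 2.676 -2.713 -1.689
vertex 2.723 -2.394 -1.28
vertex 1.837 -3.564 -0.595
endloop
endfacet
facet normal 0.168 0.766 -0.620
outer loop
vertex 2.723 -2.394 -1.28
vertex 2.083 -2.436 -1.505
vertex 2.395 -2.099 -1.004
endloop
endfacet
facet normal 0.631 -0.024 0.775
outer loop
vertex 2.723 -2.394 -1.28
vertex 2.395 -2.099 -1.004
vertex 1.837 -3.564 -0.595
endloop
endfacet
facet normal 0.166 0.767 -0.620
outer loop
vertex 2.395 -2.099 -1.004
vertex 2.083 -2.436 -1.505
vertex 1.884 -2.002 -1.021
endloop
endfacet
facet normal 0.018 0.263 0.965
outer loop
vertex 2.395 -2.099 -1.004
vertex 1.884 -2.002 -1.021
vertex 1.837 -3.564 -0.595
endloop
endfacet
facet normal 0.167 0.767 -0.619
outer loop
vertex 1.884 -2.002 -1.021
vertex 2.083 -2.436 -1.505
vertex 1.489 -2.159 -1.322
endloop
endfacet
facet normal -0.645 0.219 0.732
outer loop
vertex 1.884 -2.002 -1.021
vertex 1.489 -2.159 -1.322
vertex 1.837 -3.564 -0.595
endloop
endfacet
facet normal 0.167 0.767 -0.619
outer loop
vertex 1.489 -2.159 -1.322
vertex 2.083 -2.436 -1.505
vertex 1.442 -2.478 -1.73
endloop
endfacet
facet normal -0.968 -0.130 0.213
outer loop
vertex 1.489 -2.159 -1.322
vertex 1.442 -2.478 -1.73
vertex 1.837 -3.564 -0.595
endloop
endfacet
facet normal 0.167 0.767 -0.619
outer loop
vertex 1.442 -2.478 -1.73
vertex 2.083 -2.436 -1.505
vertex 1.77 -2.773 -2.007
endloop
endfacet
facet normal -0.763 -0.578 -0.288
outer loop
vertex 1.442 -2.478 -1.73
vertex 1.77 -2.773 -2.007
vertex 1.837 -3.564 -0.595
endloop
endfacet
facet normal 0.167 0.767 -0.619
outer loop
vertex 1.77 -2.773 -2.007
vertex 2.083 -2.436 -1.505
vertex 2.281 -2.87 -1.989
endloop
endfacet
facet normal -0.148 -0.866 -0.478
outer loop
vertex 1.77 -2.773 -2.007
vertex 2.281 -2.87 -1.989
vertex 1.837 -3.564 -0.595
endloop
endfacet
facet normal 0.166 0.767 -0.620
outer loop
vertex 2.281 -2.87 -1.989
vertex 2.083 -2.436 -1.505
vertex 2.676 -2.713 -1.689
endloop
endfacet
facet normal 0.513 -0.822 -0.246
outer loop
vertex 2.281 -2.87 -1.989
vertex 2.676 -2.713 -1.689
vertex 1.837 -3.564 -0.595
endloop
endfacet
facet normal -0.443 0.445 0.778
outer loop
vertex -2.551 -0.939 1.272
vertex -2.275 0.181 0.789
vertex -4.045 -0.937 0.421
endloop
endfacet
facet normal -0.221 -0.895 0.387
outer loop
vertex -3.425 -1.561 -0.669
vertex -2.551 -0.939 1.272
vertex -4.045 -0.937 0.421
endloop
endfacet
facet normal -0.443 0.445 0.778
outer loop
vertex -4.045 -0.937 0.421
vertex -2.275 0.181 0.789
vertex -3.769 0.182 -0.062
endloop
endfacet
facet normal -0.869 0.001 -0.495
outer loop
vertex -3.769 0.182 -0.062
vertex -3.425 -1.561 -0.669
vertex -4.045 -0.937 0.421
endloop
endfacet
facet normal 0.869 -0.001 0.495
outer loop
vertex -2.551 -0.939 1.272
vertex -1.655 -0.443 -0.301
vertex -2.275 0.181 0.789
endloop
endfacet
facet normal -0.221 -0.896 0.386
outer loop
vertex -1.931 -1.562 0.182
vertex -2.551 -0.939 1.272
vertex -3.425 -1.561 -0.669
endloop
endfacet
facet normal 0.869 -0.001 0.495
outer loop
vertex -1.931 -1.562 0.182
vertex -1.655 -0.443 -0.301
vertex -2.551 -0.939 1.272
endloop
endfacet
facet normal 0.221 0.895 -0.387
outer loop
vertex -2.275 0.181 0.789
vertex -1.655 -0.443 -0.301
vertex -3.769 0.182 -0.062
endloop
endfacet
facet normal -0.869 0.001 -0.495
outer loop
vertex -3.149 -0.441 -1.152
vertex -3.425 -1.561 -0.669
vertex -3.769 0.182 -0.062
endloop
endfacet
facet normal 0.221 0.896 -0.386
outer loop
vertex -3.769 0.182 -0.062
vertex -1.655 -0.443 -0.301
vertex -3.149 -0.441 -1.152
endloop
endfacet
facet normal 0.443 -0.445 -0.778
outer loop
vertex -3.149 -0.441 -1.152
vertex -1.931 -1.562 0.182
vertex -3.425 -1.561 -0.669
endloop
endfacet
facet normal 0.443 -0.445 -0.778
outer loop
vertex -1.655 -0.443 -0.301
vertex -1.931 -1.562 0.182
vertex -3.149 -0.441 -1.152
endloop
endfacet
facet normal 0.466 -0.369 -0.804
outer loop
vertex -0.009 2.914 3.122
vertex -0.889 2.812 2.659
vertex -0.271 3.598 2.656
endloop
endfacet
facet normal 0.521 0.608 0.600
outer loop
vertex -0.009 2.914 3.122
vertex -0.271 3.598 2.656
vertex -1.691 3.448 4.041
endloop
endfacet
facet normal 0.467 -0.370 -0.803
outer loop
vertex -0.271 3.598 2.656
vertex -0.889 2.812 2.659
vertex -0.998 3.689 2.192
endloop
endfacet
facet normal 0.034 0.989 0.142
outer loop
vertex -0.271 3.598 2.656
vertex -0.998 3.689 2.192
vertex -1.691 3.448 4.041
endloop
endfacet
facet normal 0.467 -0.370 -0.803
outer loop
vertex -0.998 3.689 2.192
vertex -0.889 2.812 2.659
vertex -1.643 3.12 2.079
endloop
endfacet
facet normal -0.641 0.755 -0.142
outer loop
vertex -0.998 3.689 2.192
vertex -1.643 3.12 2.079
vertex -1.691 3.448 4.041
endloop
endfacet
facet normal 0.467 -0.370 -0.803
outer loop
vertex -1.643 3.12 2.079
vertex -0.889 2.812 2.659
vertex -1.721 2.319 2.403
endloop
endfacet
facet normal -0.996 0.082 -0.038
outer loop
vertex -1.643 3.12 2.079
vertex -1.721 2.319 2.403
vertex -1.691 3.448 4.041
endloop
endfacet
facet normal 0.467 -0.370 -0.803
outer loop
vertex -1.721 2.319 2.403
vertex -0.889 2.812 2.659
vertex -1.172 1.889 2.92
endloop
endfacet
facet normal -0.764 -0.524 0.375
outer loop
vertex -1.721 2.319 2.403
vertex -1.172 1.889 2.92
vertex -1.691 3.448 4.041
endloop
endfacet
facet normal 0.466 -0.370 -0.804
outer loop
vertex -1.172 1.889 2.92
vertex -0.889 2.812 2.659
vertex -0.41 2.154 3.24
endloop
endfacet
facet normal -0.120 -0.606 0.787
outer loop
vertex -1.172 1.889 2.92
vertex -0.41 2.154 3.24
vertex -1.691 3.448 4.041
endloop
endfacet
facet normal 0.466 -0.371 -0.804
outer loop
vertex -0.41 2.154 3.24
vertex -0.889 2.812 2.659
vertex -0.009 2.914 3.122
endloop
endfacet
facet normal 0.452 -0.101 0.886
outer loop
vertex -0.41 2.154 3.24
vertex -0.009 2.914 3.122
vertex -1.691 3.448 4.041
endloop
endfacet

endsolid


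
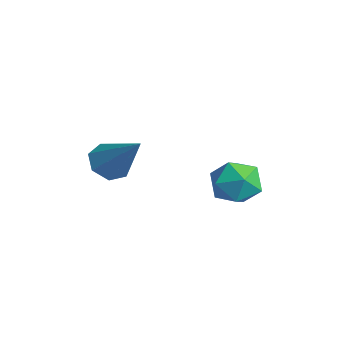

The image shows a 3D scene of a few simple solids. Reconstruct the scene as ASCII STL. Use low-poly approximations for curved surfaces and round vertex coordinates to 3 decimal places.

solid 
facet normal -0.659 -0.235 -0.714
outer loop
vertex -1.975 -2.825 0.838
vertex -2.576 -2.535 1.297
vertex -2.124 -2.143 0.751
endloop
endfacet
facet normal 0.899 0.144 -0.414
outer loop
vertex -1.975 -2.825 0.838
vertex -2.124 -2.143 0.751
vertex -1.204 -2.045 2.783
endloop
endfacet
facet normal -0.659 -0.235 -0.714
outer loop
vertex -2.124 -2.143 0.751
vertex -2.576 -2.535 1.297
vertex -2.613 -1.756 1.075
endloop
endfacet
facet normal 0.487 0.834 -0.261
outer loop
vertex -2.124 -2.143 0.751
vertex -2.613 -1.756 1.075
vertex -1.204 -2.045 2.783
endloop
endfacet
facet normal -0.660 -0.235 -0.714
outer loop
vertex -2.613 -1.756 1.075
vertex -2.576 -2.535 1.297
vertex -3.074 -1.956 1.567
endloop
endfacet
facet normal -0.129 0.955 0.268
outer loop
vertex -2.613 -1.756 1.075
vertex -3.074 -1.956 1.567
vertex -1.204 -2.045 2.783
endloop
endfacet
facet normal -0.660 -0.235 -0.713
outer loop
vertex -3.074 -1.956 1.567
vertex -2.576 -2.535 1.297
vertex -3.16 -2.591 1.856
endloop
endfacet
facet normal -0.482 0.416 0.771
outer loop
vertex -3.074 -1.956 1.567
vertex -3.16 -2.591 1.856
vertex -1.204 -2.045 2.783
endloop
endfacet
facet normal -0.660 -0.236 -0.713
outer loop
vertex -3.16 -2.591 1.856
vertex -2.576 -2.535 1.297
vertex -2.806 -3.183 1.724
endloop
endfacet
facet normal -0.308 -0.379 0.873
outer loop
vertex -3.16 -2.591 1.856
vertex -2.806 -3.183 1.724
vertex -1.204 -2.045 2.783
endloop
endfacet
facet normal -0.660 -0.236 -0.713
outer loop
vertex -2.806 -3.183 1.724
vertex -2.576 -2.535 1.297
vertex -2.279 -3.288 1.271
endloop
endfacet
facet normal 0.261 -0.828 0.496
outer loop
vertex -2.806 -3.183 1.724
vertex -2.279 -3.288 1.271
vertex -1.204 -2.045 2.783
endloop
endfacet
facet normal -0.659 -0.235 -0.714
outer loop
vertex -2.279 -3.288 1.271
vertex -2.576 -2.535 1.297
vertex -1.975 -2.825 0.838
endloop
endfacet
facet normal 0.799 -0.597 -0.077
outer loop
vertex -2.279 -3.288 1.271
vertex -1.975 -2.825 0.838
vertex -1.204 -2.045 2.783
endloop
endfacet
facet normal 0.322 0.181 0.929
outer loop
vertex -0.873 2.01 0.765
vertex -1.195 1.11 1.052
vertex -0.264 1.22 0.708
endloop
endfacet
facet normal 0.723 0.525 0.450
outer loop
vertex -0.873 2.01 0.765
vertex -0.264 1.22 0.708
vertex -0.286 1.888 -0.035
endloop
endfacet
facet normal 0.295 0.953 0.071
outer loop
vertex -0.873 2.01 0.765
vertex -0.286 1.888 -0.035
vertex -1.232 2.19 -0.15
endloop
endfacet
facet normal -0.369 0.874 0.317
outer loop
vertex -0.873 2.01 0.765
vertex -1.232 2.19 -0.15
vertex -1.793 1.709 0.522
endloop
endfacet
facet normal -0.354 0.397 0.847
outer loop
vertex -0.873 2.01 0.765
vertex -1.793 1.709 0.522
vertex -1.195 1.11 1.052
endloop
endfacet
facet normal 0.999 0.039 0.005
outer loop
vertex -0.286 1.888 -0.035
vertex -0.264 1.22 0.708
vertex -0.247 0.911 -0.242
endloop
endfacet
facet normal 0.350 -0.516 0.782
outer loop
vertex -0.264 1.22 0.708
vertex -1.195 1.11 1.052
vertex -0.808 0.43 0.43
endloop
endfacet
facet normal -0.742 -0.167 0.649
outer loop
vertex -1.195 1.11 1.052
vertex -1.793 1.709 0.522
vertex -1.754 0.732 0.315
endloop
endfacet
facet normal -0.769 0.604 -0.210
outer loop
vertex -1.793 1.709 0.522
vertex -1.232 2.19 -0.15
vertex -1.776 1.4 -0.428
endloop
endfacet
facet normal 0.308 0.732 -0.608
outer loop
vertex -1.232 2.19 -0.15
vertex -0.286 1.888 -0.035
vertex -0.845 1.51 -0.772
endloop
endfacet
facet normal 0.369 -0.874 -0.317
outer loop
vertex -1.167 0.61 -0.485
vertex -0.247 0.911 -0.242
vertex -0.808 0.43 0.43
endloop
endfacet
facet normal -0.295 -0.953 -0.071
outer loop
vertex -1.167 0.61 -0.485
vertex -0.808 0.43 0.43
vertex -1.754 0.732 0.315
endloop
endfacet
facet normal -0.723 -0.525 -0.450
outer loop
vertex -1.167 0.61 -0.485
vertex -1.754 0.732 0.315
vertex -1.776 1.4 -0.428
endloop
endfacet
facet normal -0.322 -0.181 -0.929
outer loop
vertex -1.167 0.61 -0.485
vertex -1.776 1.4 -0.428
vertex -0.845 1.51 -0.772
endloop
endfacet
facet normal 0.354 -0.397 -0.847
outer loop
vertex -1.167 0.61 -0.485
vertex -0.845 1.51 -0.772
vertex -0.247 0.911 -0.242
endloop
endfacet
facet normal 0.769 -0.604 0.210
outer loop
vertex -0.808 0.43 0.43
vertex -0.247 0.911 -0.242
vertex -0.264 1.22 0.708
endloop
endfacet
facet normal -0.308 -0.732 0.608
outer loop
vertex -1.754 0.732 0.315
vertex -0.808 0.43 0.43
vertex -1.195 1.11 1.052
endloop
endfacet
facet normal -0.999 -0.039 -0.005
outer loop
vertex -1.776 1.4 -0.428
vertex -1.754 0.732 0.315
vertex -1.793 1.709 0.522
endloop
endfacet
facet normal -0.350 0.516 -0.782
outer loop
vertex -0.845 1.51 -0.772
vertex -1.776 1.4 -0.428
vertex -1.232 2.19 -0.15
endloop
endfacet
facet normal 0.742 0.167 -0.649
outer loop
vertex -0.247 0.911 -0.242
vertex -0.845 1.51 -0.772
vertex -0.286 1.888 -0.035
endloop
endfacet

endsolid


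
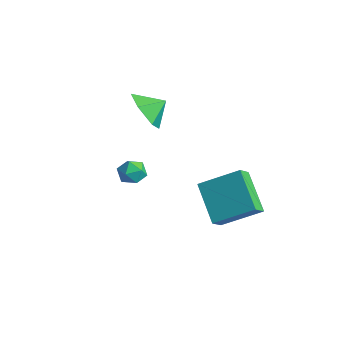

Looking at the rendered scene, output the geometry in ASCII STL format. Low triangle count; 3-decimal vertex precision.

solid 
facet normal -0.323 -0.805 -0.497
outer loop
vertex -2.713 0.821 0.989
vertex -3.306 0.525 1.854
vertex -3.741 1.171 1.091
endloop
endfacet
facet normal 0.281 0.912 -0.300
outer loop
vertex -2.713 0.821 0.989
vertex -3.741 1.171 1.091
vertex -2.974 1.355 2.366
endloop
endfacet
facet normal -0.323 -0.805 -0.497
outer loop
vertex -3.741 1.171 1.091
vertex -3.306 0.525 1.854
vertex -4.334 0.875 1.956
endloop
endfacet
facet normal -0.353 0.933 0.077
outer loop
vertex -3.741 1.171 1.091
vertex -4.334 0.875 1.956
vertex -2.974 1.355 2.366
endloop
endfacet
facet normal -0.323 -0.805 -0.498
outer loop
vertex -4.334 0.875 1.956
vertex -3.306 0.525 1.854
vertex -3.9 0.229 2.719
endloop
endfacet
facet normal -0.414 0.565 0.714
outer loop
vertex -4.334 0.875 1.956
vertex -3.9 0.229 2.719
vertex -2.974 1.355 2.366
endloop
endfacet
facet normal -0.323 -0.805 -0.497
outer loop
vertex -3.9 0.229 2.719
vertex -3.306 0.525 1.854
vertex -2.872 -0.12 2.617
endloop
endfacet
facet normal 0.156 0.176 0.972
outer loop
vertex -3.9 0.229 2.719
vertex -2.872 -0.12 2.617
vertex -2.974 1.355 2.366
endloop
endfacet
facet normal -0.323 -0.805 -0.497
outer loop
vertex -2.872 -0.12 2.617
vertex -3.306 0.525 1.854
vertex -2.279 0.176 1.752
endloop
endfacet
facet normal 0.789 0.156 0.594
outer loop
vertex -2.872 -0.12 2.617
vertex -2.279 0.176 1.752
vertex -2.974 1.355 2.366
endloop
endfacet
facet normal -0.323 -0.805 -0.497
outer loop
vertex -2.279 0.176 1.752
vertex -3.306 0.525 1.854
vertex -2.713 0.821 0.989
endloop
endfacet
facet normal 0.851 0.523 -0.042
outer loop
vertex -2.279 0.176 1.752
vertex -2.713 0.821 0.989
vertex -2.974 1.355 2.366
endloop
endfacet
facet normal -0.424 0.393 0.816
outer loop
vertex -1.447 -1.607 0.715
vertex -0.942 -1.844 1.091
vertex -0.899 -1.23 0.818
endloop
endfacet
facet normal -0.581 0.780 0.235
outer loop
vertex -1.447 -1.607 0.715
vertex -0.899 -1.23 0.818
vertex -1.18 -1.255 0.207
endloop
endfacet
facet normal -0.907 0.352 -0.233
outer loop
vertex -1.447 -1.607 0.715
vertex -1.18 -1.255 0.207
vertex -1.397 -1.883 0.103
endloop
endfacet
facet normal -0.952 -0.300 0.058
outer loop
vertex -1.447 -1.607 0.715
vertex -1.397 -1.883 0.103
vertex -1.249 -2.247 0.649
endloop
endfacet
facet normal -0.654 -0.275 0.705
outer loop
vertex -1.447 -1.607 0.715
vertex -1.249 -2.247 0.649
vertex -0.942 -1.844 1.091
endloop
endfacet
facet normal 0.032 0.998 -0.056
outer loop
vertex -1.18 -1.255 0.207
vertex -0.899 -1.23 0.818
vertex -0.511 -1.273 0.271
endloop
endfacet
facet normal 0.285 0.373 0.883
outer loop
vertex -0.899 -1.23 0.818
vertex -0.942 -1.844 1.091
vertex -0.363 -1.637 0.817
endloop
endfacet
facet normal -0.086 -0.706 0.703
outer loop
vertex -0.942 -1.844 1.091
vertex -1.249 -2.247 0.649
vertex -0.58 -2.265 0.713
endloop
endfacet
facet normal -0.568 -0.747 -0.344
outer loop
vertex -1.249 -2.247 0.649
vertex -1.397 -1.883 0.103
vertex -0.861 -2.29 0.102
endloop
endfacet
facet normal -0.494 0.306 -0.814
outer loop
vertex -1.397 -1.883 0.103
vertex -1.18 -1.255 0.207
vertex -0.818 -1.676 -0.171
endloop
endfacet
facet normal 0.952 0.300 -0.058
outer loop
vertex -0.313 -1.913 0.205
vertex -0.511 -1.273 0.271
vertex -0.363 -1.637 0.817
endloop
endfacet
facet normal 0.907 -0.352 0.233
outer loop
vertex -0.313 -1.913 0.205
vertex -0.363 -1.637 0.817
vertex -0.58 -2.265 0.713
endloop
endfacet
facet normal 0.581 -0.780 -0.235
outer loop
vertex -0.313 -1.913 0.205
vertex -0.58 -2.265 0.713
vertex -0.861 -2.29 0.102
endloop
endfacet
facet normal 0.424 -0.393 -0.816
outer loop
vertex -0.313 -1.913 0.205
vertex -0.861 -2.29 0.102
vertex -0.818 -1.676 -0.171
endloop
endfacet
facet normal 0.654 0.275 -0.705
outer loop
vertex -0.313 -1.913 0.205
vertex -0.818 -1.676 -0.171
vertex -0.511 -1.273 0.271
endloop
endfacet
facet normal 0.568 0.747 0.344
outer loop
vertex -0.363 -1.637 0.817
vertex -0.511 -1.273 0.271
vertex -0.899 -1.23 0.818
endloop
endfacet
facet normal 0.494 -0.306 0.814
outer loop
vertex -0.58 -2.265 0.713
vertex -0.363 -1.637 0.817
vertex -0.942 -1.844 1.091
endloop
endfacet
facet normal -0.032 -0.998 0.056
outer loop
vertex -0.861 -2.29 0.102
vertex -0.58 -2.265 0.713
vertex -1.249 -2.247 0.649
endloop
endfacet
facet normal -0.285 -0.373 -0.883
outer loop
vertex -0.818 -1.676 -0.171
vertex -0.861 -2.29 0.102
vertex -1.397 -1.883 0.103
endloop
endfacet
facet normal 0.086 0.706 -0.703
outer loop
vertex -0.511 -1.273 0.271
vertex -0.818 -1.676 -0.171
vertex -1.18 -1.255 0.207
endloop
endfacet
facet normal -0.549 -0.681 -0.485
outer loop
vertex -1.574 1.982 -2.338
vertex -1.872 2.652 -2.941
vertex 0.092 1.56 -3.63
endloop
endfacet
facet normal 0.313 -0.706 0.635
outer loop
vertex 1.212 2.948 -2.639
vertex -1.574 1.982 -2.338
vertex 0.092 1.56 -3.63
endloop
endfacet
facet normal -0.549 -0.681 -0.485
outer loop
vertex 0.092 1.56 -3.63
vertex -1.872 2.652 -2.941
vertex -0.206 2.23 -4.233
endloop
endfacet
facet normal 0.775 -0.196 -0.601
outer loop
vertex -0.206 2.23 -4.233
vertex 1.212 2.948 -2.639
vertex 0.092 1.56 -3.63
endloop
endfacet
facet normal -0.775 0.196 0.601
outer loop
vertex -1.574 1.982 -2.338
vertex -0.752 4.04 -1.95
vertex -1.872 2.652 -2.941
endloop
endfacet
facet normal 0.313 -0.706 0.635
outer loop
vertex -0.454 3.37 -1.347
vertex -1.574 1.982 -2.338
vertex 1.212 2.948 -2.639
endloop
endfacet
facet normal -0.775 0.196 0.601
outer loop
vertex -0.454 3.37 -1.347
vertex -0.752 4.04 -1.95
vertex -1.574 1.982 -2.338
endloop
endfacet
facet normal -0.313 0.706 -0.635
outer loop
vertex -1.872 2.652 -2.941
vertex -0.752 4.04 -1.95
vertex -0.206 2.23 -4.233
endloop
endfacet
facet normal 0.775 -0.196 -0.601
outer loop
vertex 0.914 3.618 -3.242
vertex 1.212 2.948 -2.639
vertex -0.206 2.23 -4.233
endloop
endfacet
facet normal -0.313 0.706 -0.635
outer loop
vertex -0.206 2.23 -4.233
vertex -0.752 4.04 -1.95
vertex 0.914 3.618 -3.242
endloop
endfacet
facet normal 0.549 0.681 0.485
outer loop
vertex 0.914 3.618 -3.242
vertex -0.454 3.37 -1.347
vertex 1.212 2.948 -2.639
endloop
endfacet
facet normal 0.549 0.681 0.485
outer loop
vertex -0.752 4.04 -1.95
vertex -0.454 3.37 -1.347
vertex 0.914 3.618 -3.242
endloop
endfacet

endsolid


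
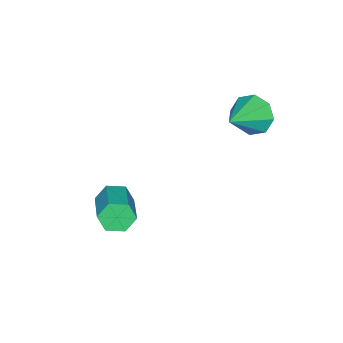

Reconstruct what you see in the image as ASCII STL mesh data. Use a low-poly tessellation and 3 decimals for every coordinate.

solid 
facet normal -0.891 0.045 -0.453
outer loop
vertex -0.246 -0.68 1.814
vertex -0.56 -0.15 2.485
vertex -0.147 -0.003 1.687
endloop
endfacet
facet normal 0.775 -0.224 -0.591
outer loop
vertex -0.246 -0.68 1.814
vertex -0.147 -0.003 1.687
vertex 1.0 -0.23 3.275
endloop
endfacet
facet normal -0.891 0.045 -0.453
outer loop
vertex -0.147 -0.003 1.687
vertex -0.56 -0.15 2.485
vertex -0.29 0.588 2.027
endloop
endfacet
facet normal 0.751 0.456 -0.477
outer loop
vertex -0.147 -0.003 1.687
vertex -0.29 0.588 2.027
vertex 1.0 -0.23 3.275
endloop
endfacet
facet normal -0.891 0.046 -0.452
outer loop
vertex -0.29 0.588 2.027
vertex -0.56 -0.15 2.485
vertex -0.59 0.747 2.635
endloop
endfacet
facet normal 0.515 0.857 0.030
outer loop
vertex -0.29 0.588 2.027
vertex -0.59 0.747 2.635
vertex 1.0 -0.23 3.275
endloop
endfacet
facet normal -0.891 0.046 -0.452
outer loop
vertex -0.59 0.747 2.635
vertex -0.56 -0.15 2.485
vertex -0.873 0.379 3.155
endloop
endfacet
facet normal 0.201 0.745 0.636
outer loop
vertex -0.59 0.747 2.635
vertex -0.873 0.379 3.155
vertex 1.0 -0.23 3.275
endloop
endfacet
facet normal -0.891 0.045 -0.452
outer loop
vertex -0.873 0.379 3.155
vertex -0.56 -0.15 2.485
vertex -0.972 -0.298 3.282
endloop
endfacet
facet normal -0.003 0.185 0.983
outer loop
vertex -0.873 0.379 3.155
vertex -0.972 -0.298 3.282
vertex 1.0 -0.23 3.275
endloop
endfacet
facet normal -0.891 0.045 -0.452
outer loop
vertex -0.972 -0.298 3.282
vertex -0.56 -0.15 2.485
vertex -0.829 -0.889 2.942
endloop
endfacet
facet normal 0.020 -0.495 0.869
outer loop
vertex -0.972 -0.298 3.282
vertex -0.829 -0.889 2.942
vertex 1.0 -0.23 3.275
endloop
endfacet
facet normal -0.891 0.045 -0.451
outer loop
vertex -0.829 -0.889 2.942
vertex -0.56 -0.15 2.485
vertex -0.529 -1.047 2.334
endloop
endfacet
facet normal 0.258 -0.897 0.360
outer loop
vertex -0.829 -0.889 2.942
vertex -0.529 -1.047 2.334
vertex 1.0 -0.23 3.275
endloop
endfacet
facet normal -0.891 0.045 -0.453
outer loop
vertex -0.529 -1.047 2.334
vertex -0.56 -0.15 2.485
vertex -0.246 -0.68 1.814
endloop
endfacet
facet normal 0.570 -0.785 -0.244
outer loop
vertex -0.529 -1.047 2.334
vertex -0.246 -0.68 1.814
vertex 1.0 -0.23 3.275
endloop
endfacet
facet normal -0.750 -0.567 -0.340
outer loop
vertex 2.983 -4.463 -2.805
vertex 2.553 -4.225 -2.253
vertex 2.567 -3.858 -2.895
endloop
endfacet
facet normal 0.347 0.100 -0.933
outer loop
vertex 2.983 -4.463 -2.805
vertex 2.567 -3.858 -2.895
vertex 4.318 -3.453 -2.2
endloop
endfacet
facet normal 0.347 0.100 -0.933
outer loop
vertex 4.318 -3.453 -2.2
vertex 2.567 -3.858 -2.895
vertex 3.902 -2.848 -2.29
endloop
endfacet
facet normal 0.750 0.567 0.341
outer loop
vertex 4.318 -3.453 -2.2
vertex 3.902 -2.848 -2.29
vertex 3.887 -3.215 -1.647
endloop
endfacet
facet normal -0.750 -0.567 -0.341
outer loop
vertex 2.567 -3.858 -2.895
vertex 2.553 -4.225 -2.253
vertex 2.136 -3.62 -2.343
endloop
endfacet
facet normal -0.314 0.758 -0.572
outer loop
vertex 2.567 -3.858 -2.895
vertex 2.136 -3.62 -2.343
vertex 3.902 -2.848 -2.29
endloop
endfacet
facet normal -0.314 0.758 -0.571
outer loop
vertex 3.902 -2.848 -2.29
vertex 2.136 -3.62 -2.343
vertex 3.471 -2.61 -1.737
endloop
endfacet
facet normal 0.750 0.567 0.341
outer loop
vertex 3.902 -2.848 -2.29
vertex 3.471 -2.61 -1.737
vertex 3.887 -3.215 -1.647
endloop
endfacet
facet normal -0.750 -0.567 -0.340
outer loop
vertex 2.136 -3.62 -2.343
vertex 2.553 -4.225 -2.253
vertex 2.122 -3.987 -1.7
endloop
endfacet
facet normal -0.661 0.658 0.361
outer loop
vertex 2.136 -3.62 -2.343
vertex 2.122 -3.987 -1.7
vertex 3.471 -2.61 -1.737
endloop
endfacet
facet normal -0.661 0.657 0.361
outer loop
vertex 3.471 -2.61 -1.737
vertex 2.122 -3.987 -1.7
vertex 3.457 -2.977 -1.095
endloop
endfacet
facet normal 0.750 0.567 0.340
outer loop
vertex 3.471 -2.61 -1.737
vertex 3.457 -2.977 -1.095
vertex 3.887 -3.215 -1.647
endloop
endfacet
facet normal -0.750 -0.567 -0.341
outer loop
vertex 2.122 -3.987 -1.7
vertex 2.553 -4.225 -2.253
vertex 2.538 -4.592 -1.61
endloop
endfacet
facet normal -0.347 -0.100 0.933
outer loop
vertex 2.122 -3.987 -1.7
vertex 2.538 -4.592 -1.61
vertex 3.457 -2.977 -1.095
endloop
endfacet
facet normal -0.347 -0.100 0.933
outer loop
vertex 3.457 -2.977 -1.095
vertex 2.538 -4.592 -1.61
vertex 3.873 -3.582 -1.005
endloop
endfacet
facet normal 0.750 0.567 0.340
outer loop
vertex 3.457 -2.977 -1.095
vertex 3.873 -3.582 -1.005
vertex 3.887 -3.215 -1.647
endloop
endfacet
facet normal -0.750 -0.567 -0.341
outer loop
vertex 2.538 -4.592 -1.61
vertex 2.553 -4.225 -2.253
vertex 2.969 -4.83 -2.163
endloop
endfacet
facet normal 0.315 -0.758 0.571
outer loop
vertex 2.538 -4.592 -1.61
vertex 2.969 -4.83 -2.163
vertex 3.873 -3.582 -1.005
endloop
endfacet
facet normal 0.314 -0.758 0.572
outer loop
vertex 3.873 -3.582 -1.005
vertex 2.969 -4.83 -2.163
vertex 4.304 -3.82 -1.557
endloop
endfacet
facet normal 0.750 0.567 0.341
outer loop
vertex 3.873 -3.582 -1.005
vertex 4.304 -3.82 -1.557
vertex 3.887 -3.215 -1.647
endloop
endfacet
facet normal -0.750 -0.567 -0.340
outer loop
vertex 2.969 -4.83 -2.163
vertex 2.553 -4.225 -2.253
vertex 2.983 -4.463 -2.805
endloop
endfacet
facet normal 0.661 -0.657 -0.361
outer loop
vertex 2.969 -4.83 -2.163
vertex 2.983 -4.463 -2.805
vertex 4.304 -3.82 -1.557
endloop
endfacet
facet normal 0.661 -0.658 -0.361
outer loop
vertex 4.304 -3.82 -1.557
vertex 2.983 -4.463 -2.805
vertex 4.318 -3.453 -2.2
endloop
endfacet
facet normal 0.750 0.567 0.340
outer loop
vertex 4.304 -3.82 -1.557
vertex 4.318 -3.453 -2.2
vertex 3.887 -3.215 -1.647
endloop
endfacet

endsolid


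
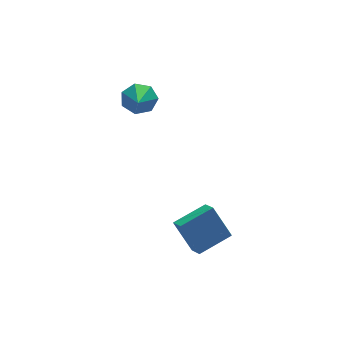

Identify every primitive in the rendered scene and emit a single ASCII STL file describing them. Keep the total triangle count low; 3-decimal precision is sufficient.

solid 
facet normal 0.325 0.821 -0.469
outer loop
vertex 0.269 3.684 3.998
vertex -0.383 3.57 3.346
vertex -0.437 4.046 4.143
endloop
endfacet
facet normal 0.210 0.017 0.978
outer loop
vertex 0.269 3.684 3.998
vertex -0.437 4.046 4.143
vertex -1.057 1.87 4.314
endloop
endfacet
facet normal 0.326 0.821 -0.468
outer loop
vertex -0.437 4.046 4.143
vertex -0.383 3.57 3.346
vertex -1.103 4.05 3.687
endloop
endfacet
facet normal -0.550 0.220 0.806
outer loop
vertex -0.437 4.046 4.143
vertex -1.103 4.05 3.687
vertex -1.057 1.87 4.314
endloop
endfacet
facet normal 0.326 0.821 -0.468
outer loop
vertex -1.103 4.05 3.687
vertex -0.383 3.57 3.346
vertex -1.227 3.693 2.974
endloop
endfacet
facet normal -0.987 0.025 0.159
outer loop
vertex -1.103 4.05 3.687
vertex -1.227 3.693 2.974
vertex -1.057 1.87 4.314
endloop
endfacet
facet normal 0.326 0.822 -0.468
outer loop
vertex -1.227 3.693 2.974
vertex -0.383 3.57 3.346
vertex -0.716 3.244 2.541
endloop
endfacet
facet normal -0.773 -0.421 -0.475
outer loop
vertex -1.227 3.693 2.974
vertex -0.716 3.244 2.541
vertex -1.057 1.87 4.314
endloop
endfacet
facet normal 0.326 0.822 -0.467
outer loop
vertex -0.716 3.244 2.541
vertex -0.383 3.57 3.346
vertex 0.046 3.04 2.713
endloop
endfacet
facet normal -0.070 -0.782 -0.619
outer loop
vertex -0.716 3.244 2.541
vertex 0.046 3.04 2.713
vertex -1.057 1.87 4.314
endloop
endfacet
facet normal 0.325 0.822 -0.468
outer loop
vertex 0.046 3.04 2.713
vertex -0.383 3.57 3.346
vertex 0.484 3.236 3.362
endloop
endfacet
facet normal 0.595 -0.786 -0.164
outer loop
vertex 0.046 3.04 2.713
vertex 0.484 3.236 3.362
vertex -1.057 1.87 4.314
endloop
endfacet
facet normal 0.325 0.821 -0.469
outer loop
vertex 0.484 3.236 3.362
vertex -0.383 3.57 3.346
vertex 0.269 3.684 3.998
endloop
endfacet
facet normal 0.719 -0.430 0.546
outer loop
vertex 0.484 3.236 3.362
vertex 0.269 3.684 3.998
vertex -1.057 1.87 4.314
endloop
endfacet
facet normal -0.345 0.369 0.863
outer loop
vertex -0.553 -2.394 -1.593
vertex 1.209 -2.048 -1.036
vertex -0.599 -1.556 -1.97
endloop
endfacet
facet normal -0.937 -0.185 -0.296
outer loop
vertex 0.071 -2.272 -3.644
vertex -0.553 -2.394 -1.593
vertex -0.599 -1.556 -1.97
endloop
endfacet
facet normal -0.345 0.369 0.863
outer loop
vertex -0.599 -1.556 -1.97
vertex 1.209 -2.048 -1.036
vertex 1.163 -1.21 -1.413
endloop
endfacet
facet normal -0.049 0.911 -0.409
outer loop
vertex 1.163 -1.21 -1.413
vertex 0.071 -2.272 -3.644
vertex -0.599 -1.556 -1.97
endloop
endfacet
facet normal 0.049 -0.911 0.409
outer loop
vertex -0.553 -2.394 -1.593
vertex 1.879 -2.764 -2.71
vertex 1.209 -2.048 -1.036
endloop
endfacet
facet normal -0.937 -0.185 -0.296
outer loop
vertex 0.117 -3.11 -3.267
vertex -0.553 -2.394 -1.593
vertex 0.071 -2.272 -3.644
endloop
endfacet
facet normal 0.049 -0.911 0.409
outer loop
vertex 0.117 -3.11 -3.267
vertex 1.879 -2.764 -2.71
vertex -0.553 -2.394 -1.593
endloop
endfacet
facet normal 0.937 0.185 0.296
outer loop
vertex 1.209 -2.048 -1.036
vertex 1.879 -2.764 -2.71
vertex 1.163 -1.21 -1.413
endloop
endfacet
facet normal -0.049 0.911 -0.409
outer loop
vertex 1.833 -1.926 -3.087
vertex 0.071 -2.272 -3.644
vertex 1.163 -1.21 -1.413
endloop
endfacet
facet normal 0.937 0.185 0.296
outer loop
vertex 1.163 -1.21 -1.413
vertex 1.879 -2.764 -2.71
vertex 1.833 -1.926 -3.087
endloop
endfacet
facet normal 0.345 -0.369 -0.863
outer loop
vertex 1.833 -1.926 -3.087
vertex 0.117 -3.11 -3.267
vertex 0.071 -2.272 -3.644
endloop
endfacet
facet normal 0.345 -0.369 -0.863
outer loop
vertex 1.879 -2.764 -2.71
vertex 0.117 -3.11 -3.267
vertex 1.833 -1.926 -3.087
endloop
endfacet

endsolid
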